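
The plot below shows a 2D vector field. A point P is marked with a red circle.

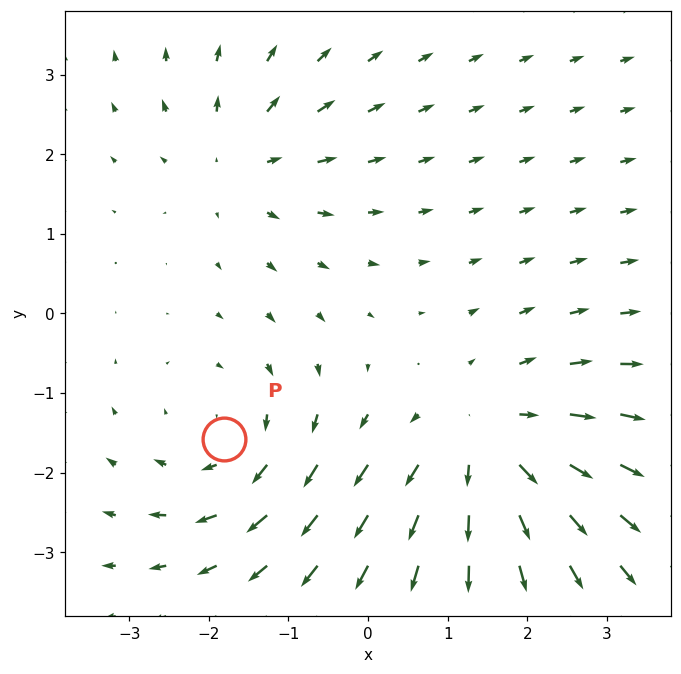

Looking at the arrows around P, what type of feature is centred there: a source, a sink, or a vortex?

vortex

At P (-1.8, -1.6) the arrows circulate clockwise. Divergence ≈0, curl about -3 — near-zero divergence with nonzero curl is a vortex.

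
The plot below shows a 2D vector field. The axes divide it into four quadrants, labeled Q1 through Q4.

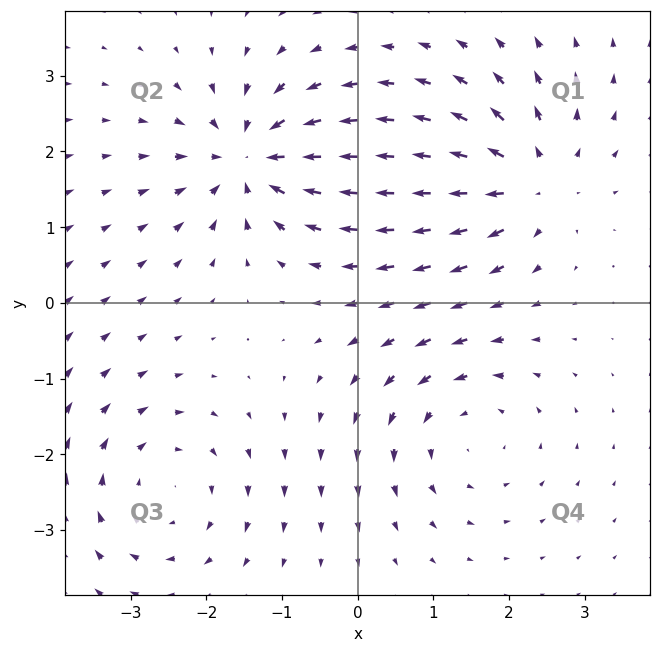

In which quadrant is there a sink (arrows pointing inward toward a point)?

The sink sits at approximately (-1.4, 1.9), which lies in quadrant Q2. The divergence there is about -7, negative as expected for a sink.

Q2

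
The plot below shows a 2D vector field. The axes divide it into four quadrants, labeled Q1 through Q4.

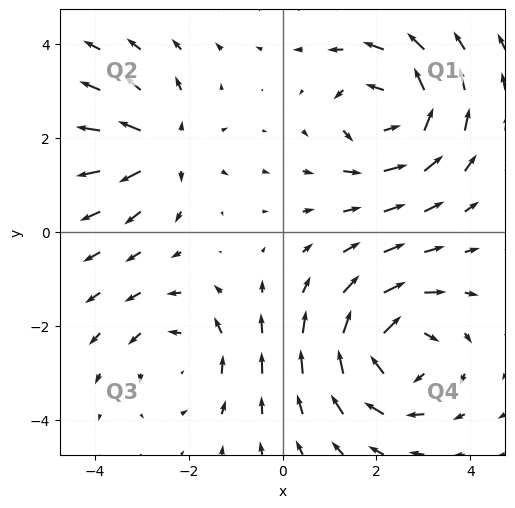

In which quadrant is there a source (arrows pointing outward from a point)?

The source sits at approximately (-2.5, 1.8), which lies in quadrant Q2. The divergence there is about +3, positive as expected for a source.

Q2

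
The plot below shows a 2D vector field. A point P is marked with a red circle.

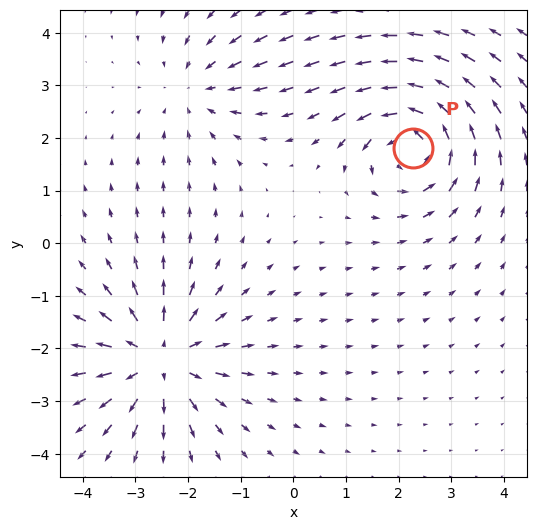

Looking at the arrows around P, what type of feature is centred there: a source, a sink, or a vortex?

At P (2.3, 1.8) the arrows circulate counterclockwise. Divergence ≈0, curl about +6 — near-zero divergence with nonzero curl is a vortex.

vortex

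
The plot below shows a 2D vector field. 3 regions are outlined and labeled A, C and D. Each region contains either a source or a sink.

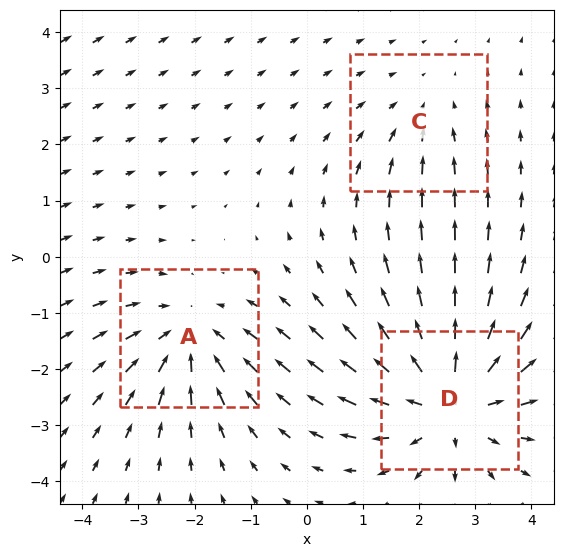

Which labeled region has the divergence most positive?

D

Divergence at each region's feature centre — A: about -3, C: about -2, D: about +5. Region D is most positive.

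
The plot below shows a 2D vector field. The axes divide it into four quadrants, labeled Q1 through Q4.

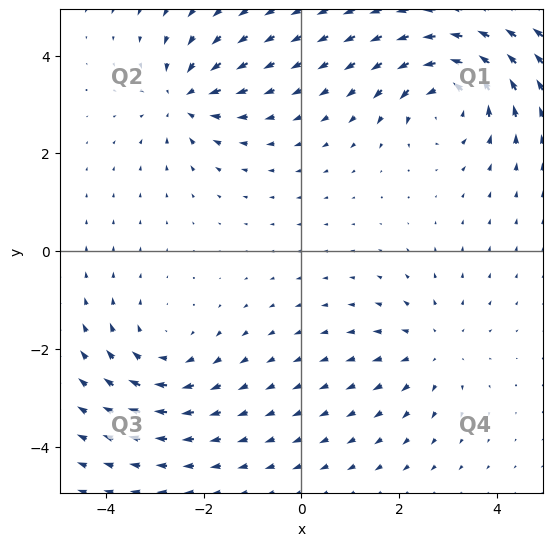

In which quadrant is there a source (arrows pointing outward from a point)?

The source sits at approximately (2.7, -2.0), which lies in quadrant Q4. The divergence there is about +2, positive as expected for a source.

Q4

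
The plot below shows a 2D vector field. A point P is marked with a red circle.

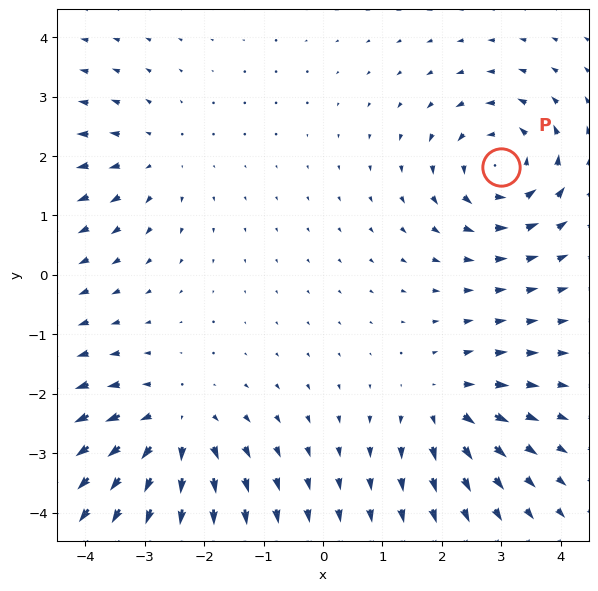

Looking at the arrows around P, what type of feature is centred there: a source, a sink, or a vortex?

vortex

At P (3.0, 1.8) the arrows circulate counterclockwise. Divergence ≈0, curl about +5 — near-zero divergence with nonzero curl is a vortex.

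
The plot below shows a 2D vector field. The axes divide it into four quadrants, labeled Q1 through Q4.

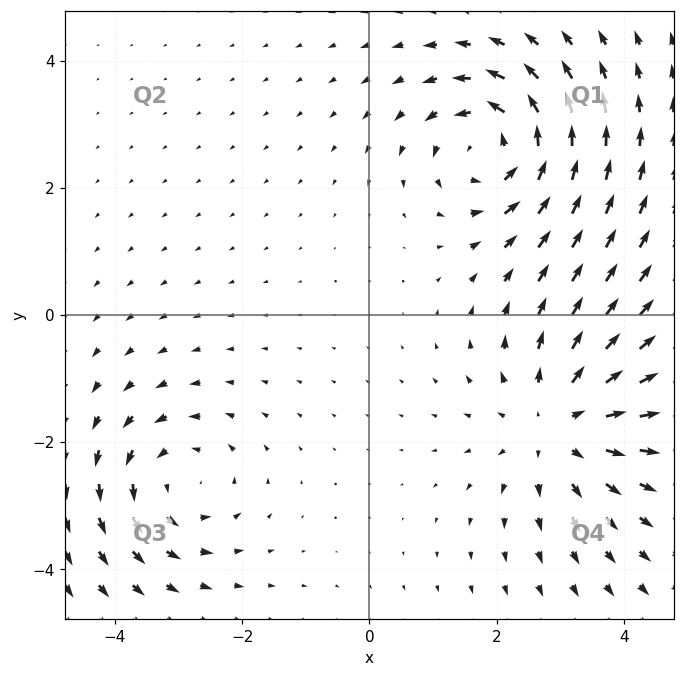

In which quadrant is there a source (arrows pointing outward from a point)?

The source sits at approximately (3.0, -1.7), which lies in quadrant Q4. The divergence there is about +4, positive as expected for a source.

Q4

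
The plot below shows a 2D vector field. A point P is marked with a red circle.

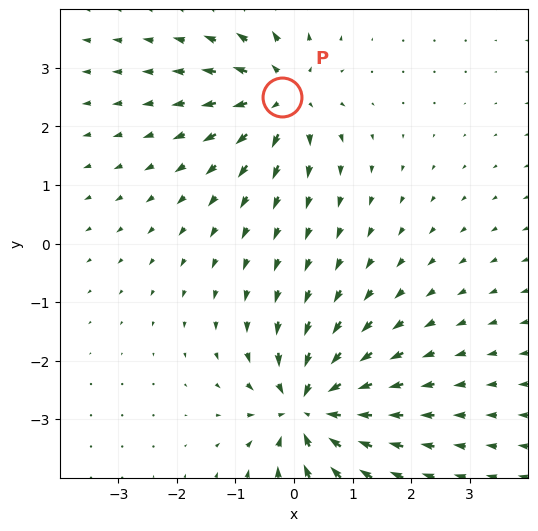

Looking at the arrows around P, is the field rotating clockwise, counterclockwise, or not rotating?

not rotating

Near P at (-0.2, 2.5) the arrows show no circulation. The curl there is ≈0.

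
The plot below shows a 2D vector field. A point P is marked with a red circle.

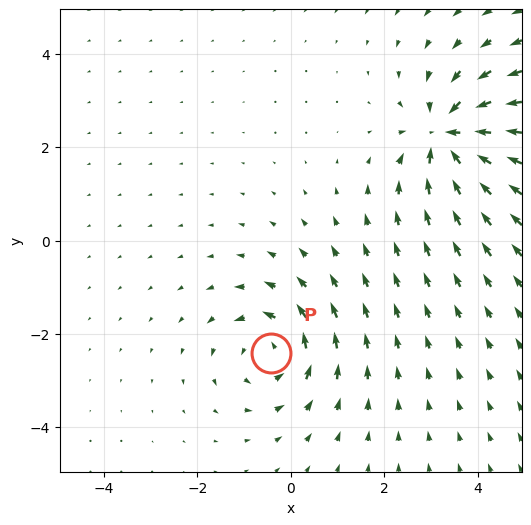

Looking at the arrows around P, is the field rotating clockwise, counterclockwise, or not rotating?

Near P at (-0.4, -2.4) the arrows circulate counterclockwise. The curl (z-component) there is about +4; positive curl means counterclockwise rotation.

counterclockwise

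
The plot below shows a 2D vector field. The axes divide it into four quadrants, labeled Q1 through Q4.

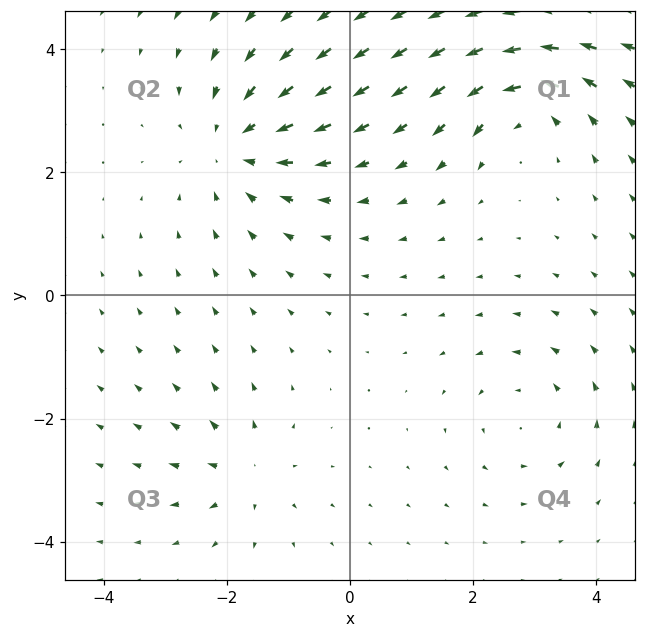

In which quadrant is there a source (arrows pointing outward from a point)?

Q3

The source sits at approximately (-1.7, -2.9), which lies in quadrant Q3. The divergence there is about +4, positive as expected for a source.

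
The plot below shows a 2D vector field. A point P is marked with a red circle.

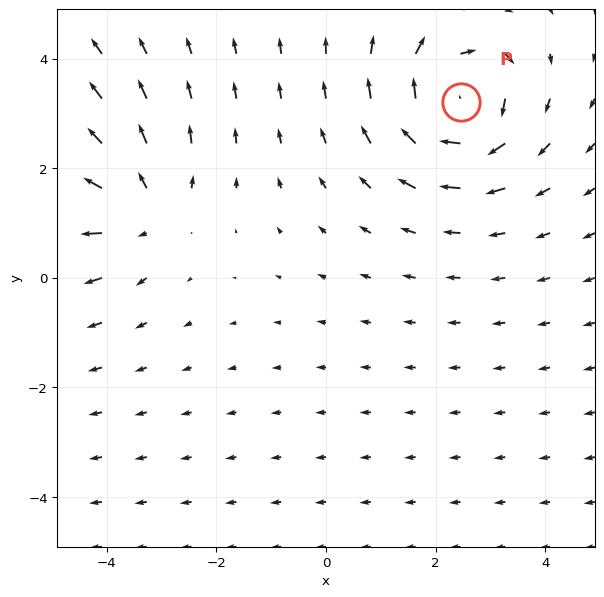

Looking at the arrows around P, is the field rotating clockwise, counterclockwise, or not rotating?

Near P at (2.5, 3.2) the arrows circulate clockwise. The curl (z-component) there is about -6; negative curl means clockwise rotation.

clockwise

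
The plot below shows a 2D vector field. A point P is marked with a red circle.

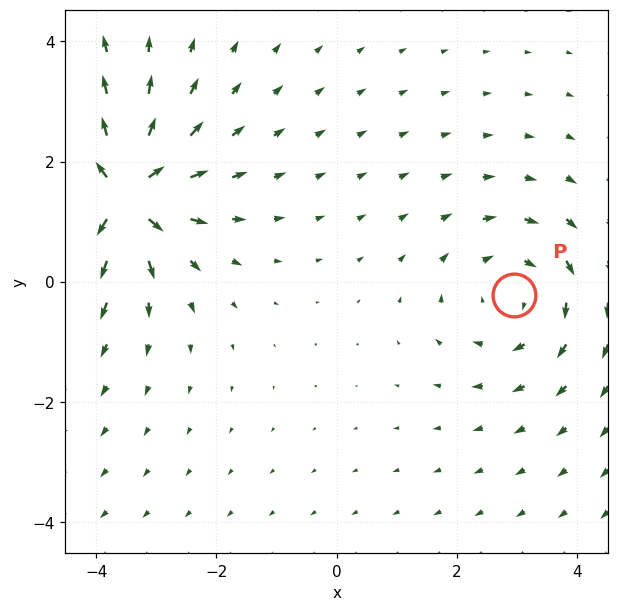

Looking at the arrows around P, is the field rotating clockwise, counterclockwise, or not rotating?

clockwise

Near P at (3.0, -0.2) the arrows circulate clockwise. The curl (z-component) there is about -2; negative curl means clockwise rotation.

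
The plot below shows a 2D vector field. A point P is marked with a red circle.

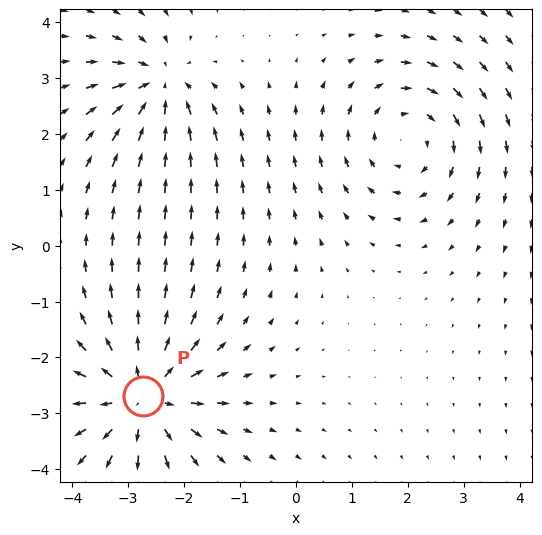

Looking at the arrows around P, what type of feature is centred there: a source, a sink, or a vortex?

source

At P (-2.7, -2.7) the arrows spread outward. Divergence about +5, curl ≈0 — positive divergence with near-zero curl is a source.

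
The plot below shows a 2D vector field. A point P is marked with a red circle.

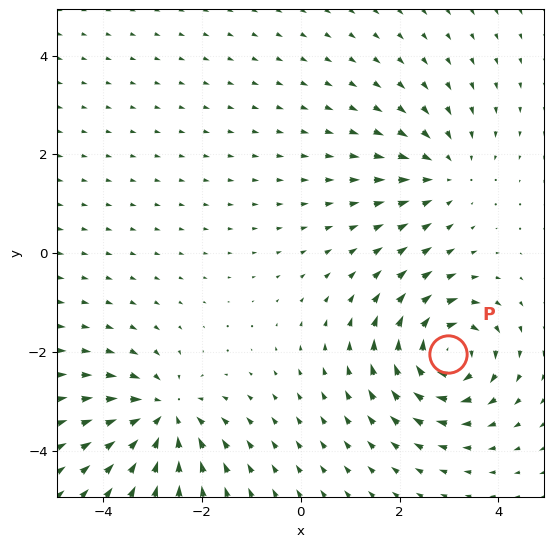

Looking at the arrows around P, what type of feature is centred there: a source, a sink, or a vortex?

At P (3.0, -2.0) the arrows circulate clockwise. Divergence ≈0, curl about -7 — near-zero divergence with nonzero curl is a vortex.

vortex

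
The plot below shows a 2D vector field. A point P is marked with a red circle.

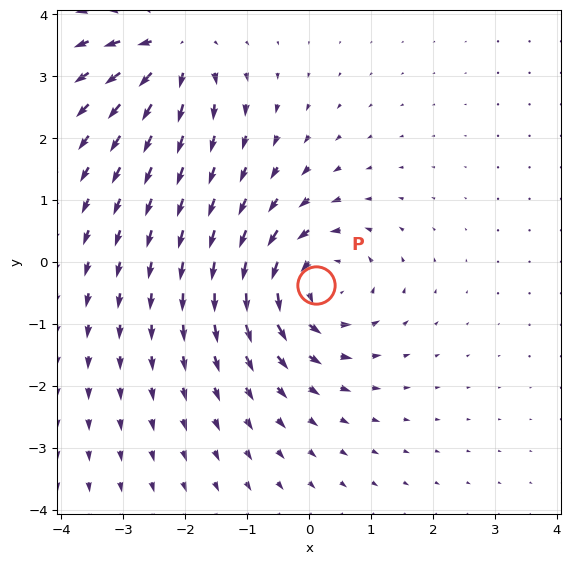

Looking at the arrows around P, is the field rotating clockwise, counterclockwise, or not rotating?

Near P at (0.1, -0.4) the arrows circulate counterclockwise. The curl (z-component) there is about +5; positive curl means counterclockwise rotation.

counterclockwise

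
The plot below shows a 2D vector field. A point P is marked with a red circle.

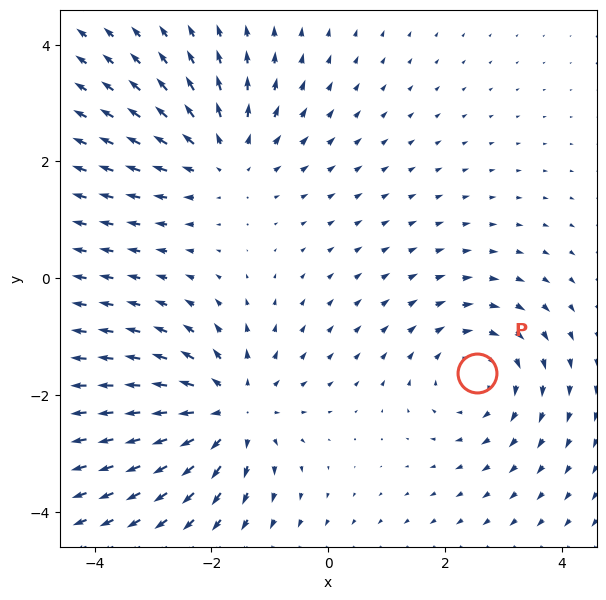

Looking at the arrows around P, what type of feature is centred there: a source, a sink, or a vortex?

vortex

At P (2.6, -1.6) the arrows circulate clockwise. Divergence ≈0, curl about -3 — near-zero divergence with nonzero curl is a vortex.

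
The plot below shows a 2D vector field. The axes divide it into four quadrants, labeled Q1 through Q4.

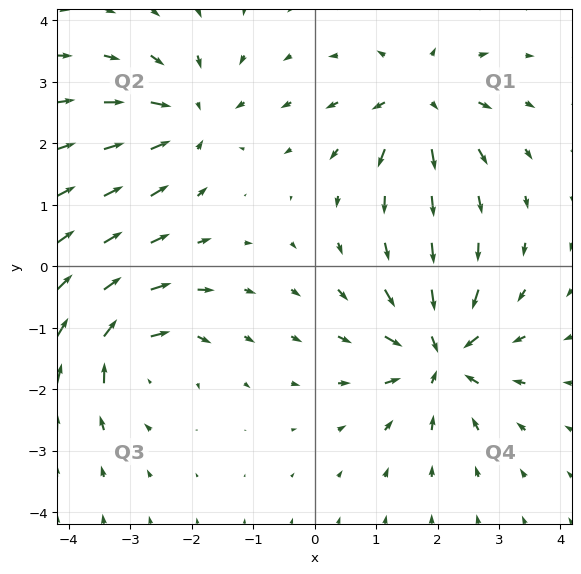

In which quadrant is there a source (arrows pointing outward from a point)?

Q1

The source sits at approximately (1.7, 2.7), which lies in quadrant Q1. The divergence there is about +5, positive as expected for a source.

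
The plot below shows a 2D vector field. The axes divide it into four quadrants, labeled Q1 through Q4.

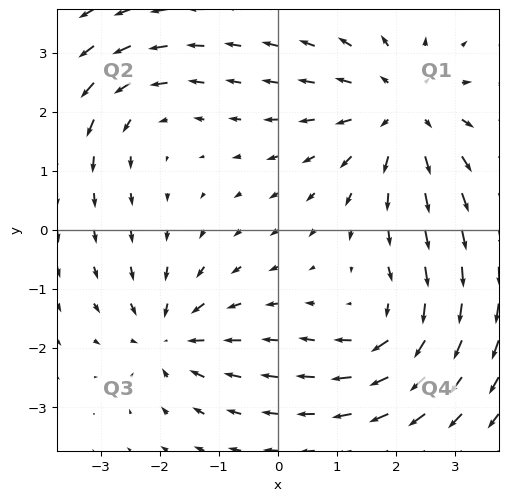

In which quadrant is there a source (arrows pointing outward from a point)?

Q1

The source sits at approximately (2.1, 2.0), which lies in quadrant Q1. The divergence there is about +3, positive as expected for a source.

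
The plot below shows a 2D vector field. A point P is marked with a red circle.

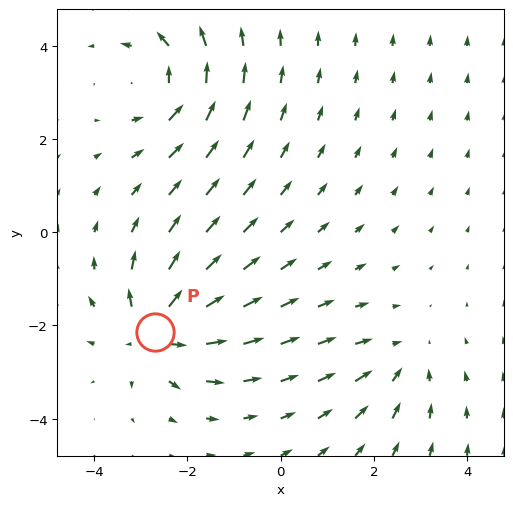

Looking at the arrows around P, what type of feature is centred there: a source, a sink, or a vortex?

At P (-2.7, -2.1) the arrows spread outward. Divergence about +7, curl ≈0 — positive divergence with near-zero curl is a source.

source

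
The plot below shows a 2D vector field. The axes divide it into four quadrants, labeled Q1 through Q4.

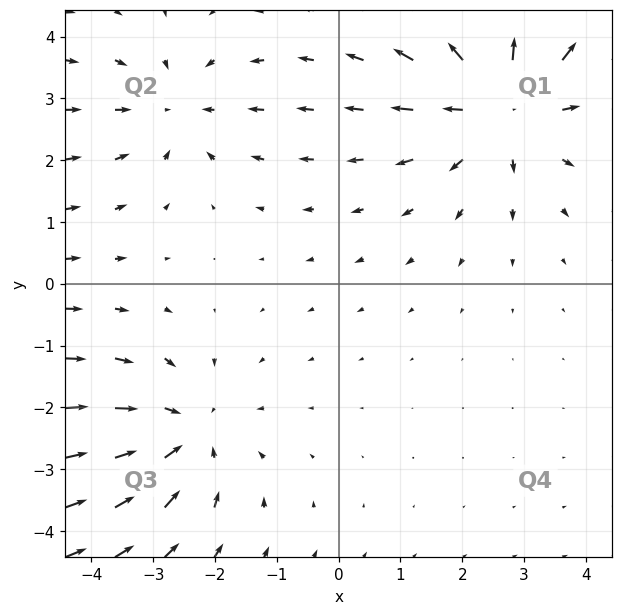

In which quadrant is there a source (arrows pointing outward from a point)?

The source sits at approximately (2.6, 2.9), which lies in quadrant Q1. The divergence there is about +4, positive as expected for a source.

Q1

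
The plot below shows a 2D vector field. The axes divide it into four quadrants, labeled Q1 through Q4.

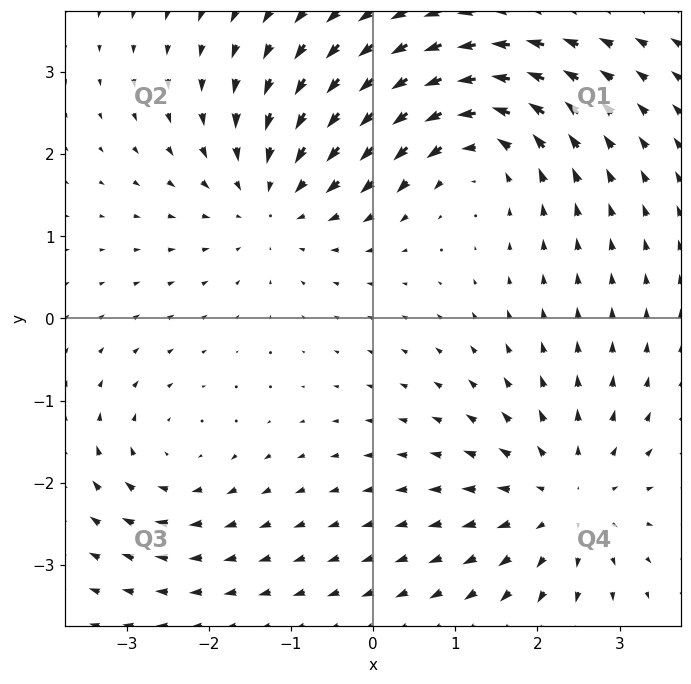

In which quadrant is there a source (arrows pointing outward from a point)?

Q4

The source sits at approximately (2.3, -2.2), which lies in quadrant Q4. The divergence there is about +4, positive as expected for a source.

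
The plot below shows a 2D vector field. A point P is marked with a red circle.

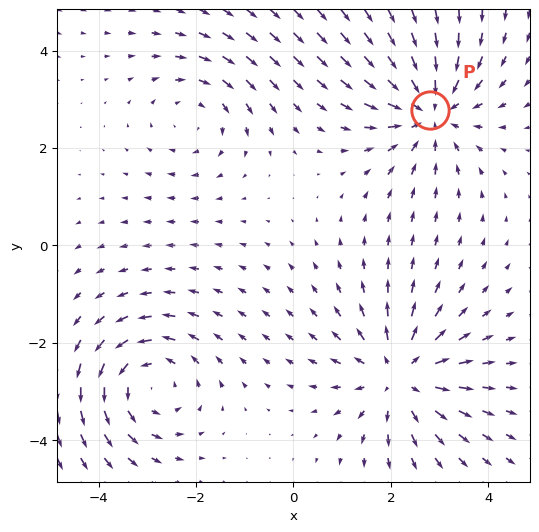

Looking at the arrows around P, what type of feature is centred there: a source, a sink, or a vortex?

At P (2.8, 2.8) the arrows converge inward. Divergence about -4, curl ≈0 — negative divergence with near-zero curl is a sink.

sink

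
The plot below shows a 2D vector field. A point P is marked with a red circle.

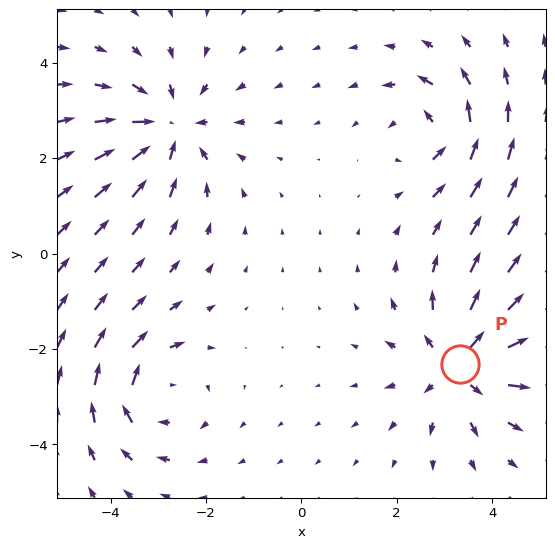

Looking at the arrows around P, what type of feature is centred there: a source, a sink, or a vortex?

At P (3.3, -2.3) the arrows spread outward. Divergence about +4, curl ≈0 — positive divergence with near-zero curl is a source.

source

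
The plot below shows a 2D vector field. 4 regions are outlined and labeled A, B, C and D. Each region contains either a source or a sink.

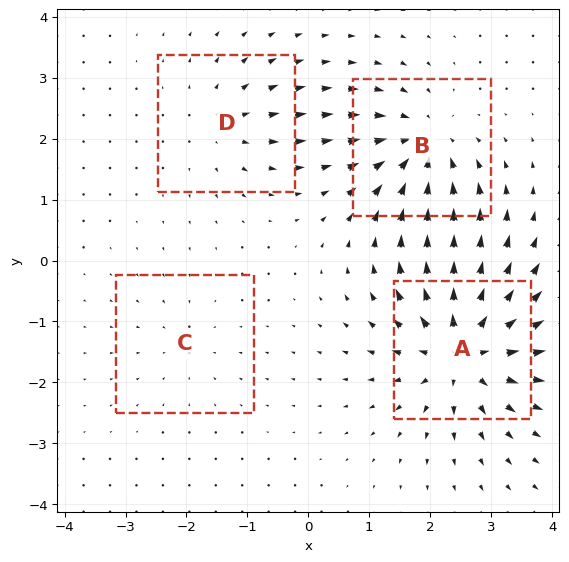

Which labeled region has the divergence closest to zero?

Divergence at each region's feature centre — A: about +8, B: about -6, C: about -2, D: about +4. Region C is closest to zero.

C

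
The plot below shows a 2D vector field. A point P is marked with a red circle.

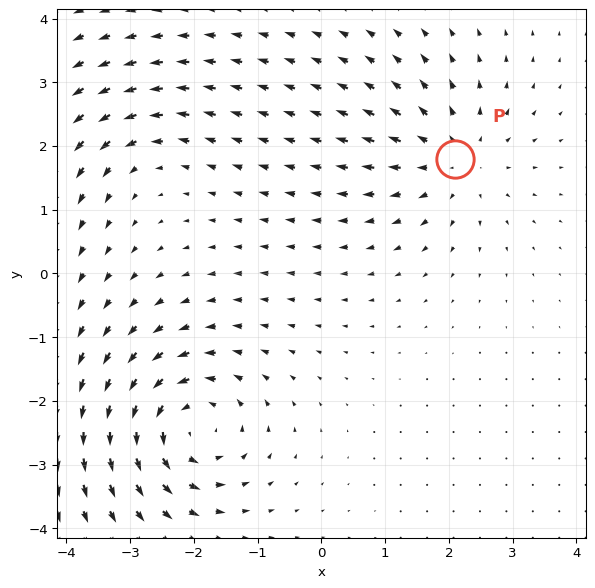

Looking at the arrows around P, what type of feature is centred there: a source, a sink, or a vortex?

source

At P (2.1, 1.8) the arrows spread outward. Divergence about +4, curl ≈0 — positive divergence with near-zero curl is a source.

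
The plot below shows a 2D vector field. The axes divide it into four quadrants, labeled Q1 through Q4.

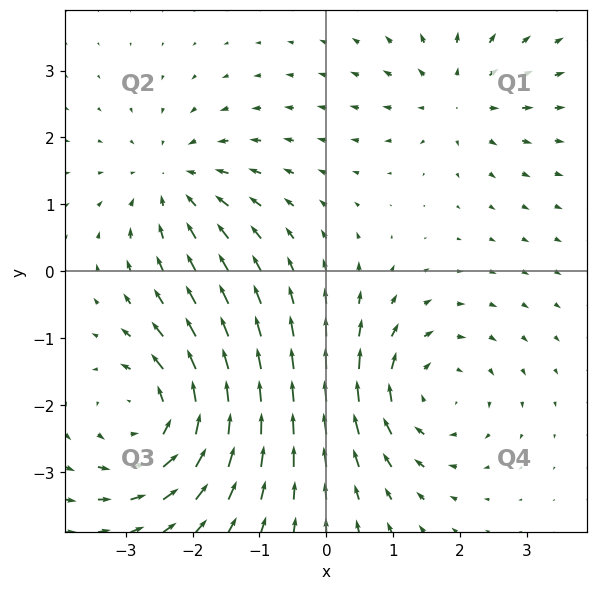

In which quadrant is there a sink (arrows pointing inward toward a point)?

Q2

The sink sits at approximately (-2.3, 1.3), which lies in quadrant Q2. The divergence there is about -3, negative as expected for a sink.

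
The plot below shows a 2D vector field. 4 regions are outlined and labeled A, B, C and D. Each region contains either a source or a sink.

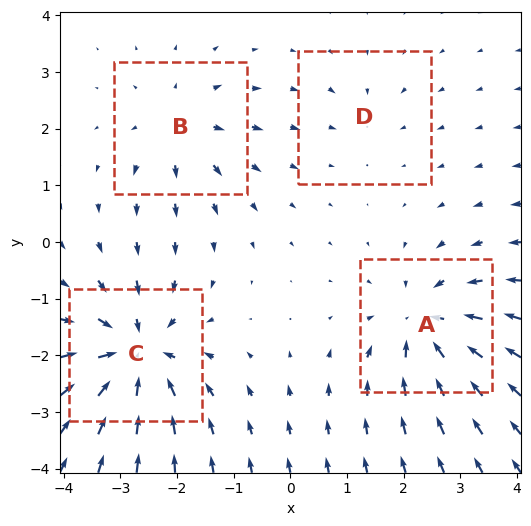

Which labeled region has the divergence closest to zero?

D

Divergence at each region's feature centre — A: about -6, B: about +4, C: about -7, D: about -2. Region D is closest to zero.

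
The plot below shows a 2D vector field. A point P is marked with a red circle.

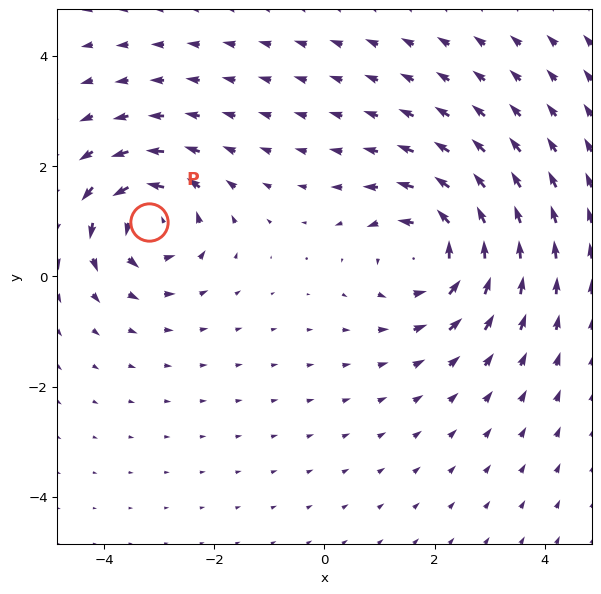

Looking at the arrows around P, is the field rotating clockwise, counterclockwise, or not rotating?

counterclockwise

Near P at (-3.2, 1.0) the arrows circulate counterclockwise. The curl (z-component) there is about +5; positive curl means counterclockwise rotation.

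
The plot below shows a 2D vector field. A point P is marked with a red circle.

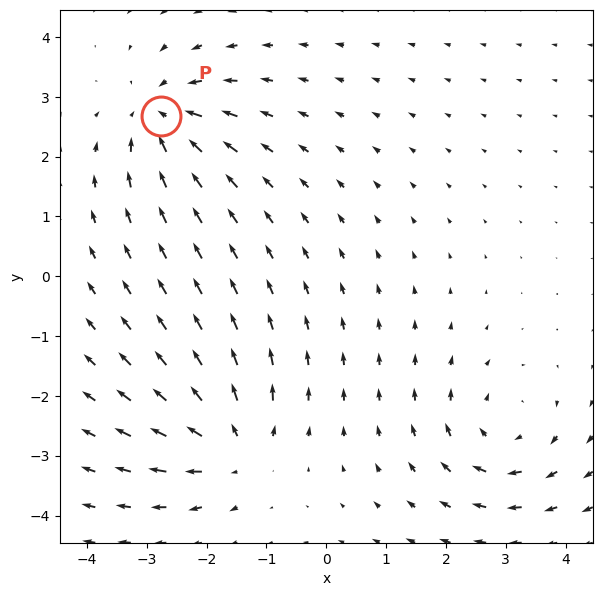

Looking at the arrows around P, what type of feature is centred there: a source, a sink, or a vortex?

At P (-2.8, 2.7) the arrows converge inward. Divergence about -4, curl ≈0 — negative divergence with near-zero curl is a sink.

sink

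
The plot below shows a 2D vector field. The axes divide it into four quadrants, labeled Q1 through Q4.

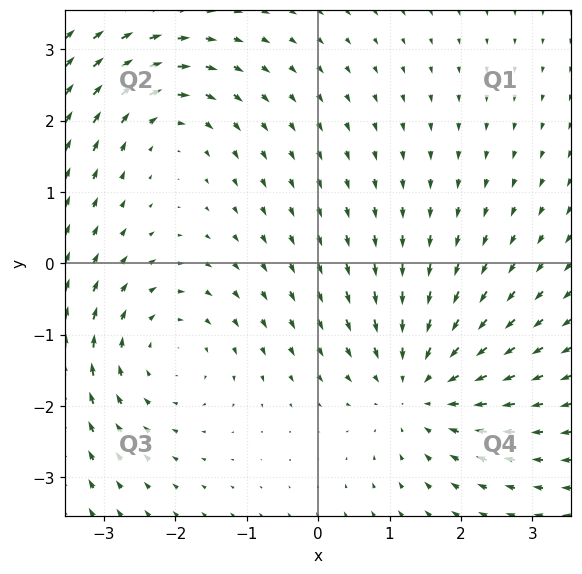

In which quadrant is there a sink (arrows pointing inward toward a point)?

The sink sits at approximately (1.4, -1.7), which lies in quadrant Q4. The divergence there is about -4, negative as expected for a sink.

Q4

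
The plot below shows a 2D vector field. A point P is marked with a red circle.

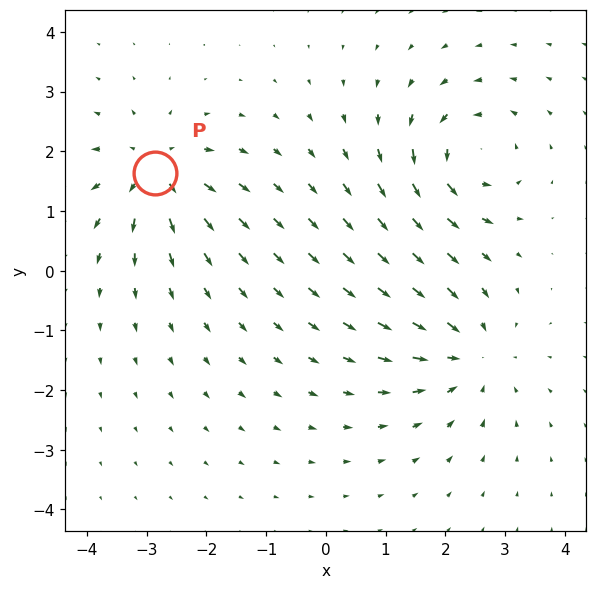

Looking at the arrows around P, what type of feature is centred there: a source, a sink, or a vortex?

source

At P (-2.9, 1.6) the arrows spread outward. Divergence about +6, curl ≈0 — positive divergence with near-zero curl is a source.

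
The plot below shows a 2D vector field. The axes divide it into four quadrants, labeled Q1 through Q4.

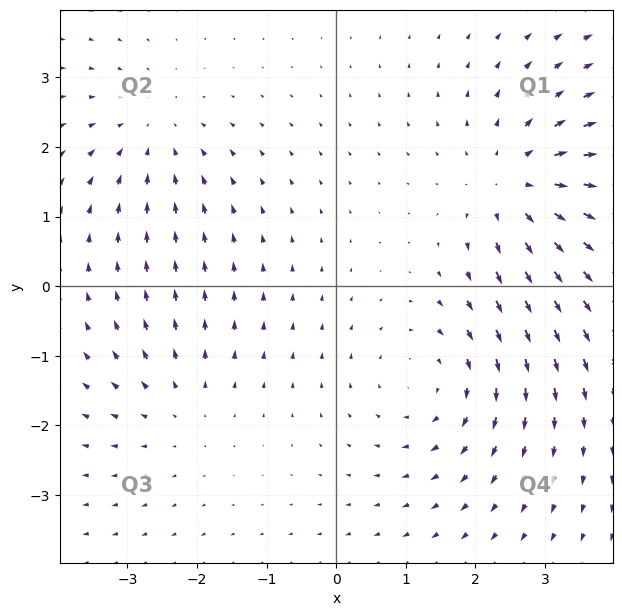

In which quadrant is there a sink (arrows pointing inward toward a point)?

The sink sits at approximately (-2.6, 2.2), which lies in quadrant Q2. The divergence there is about -3, negative as expected for a sink.

Q2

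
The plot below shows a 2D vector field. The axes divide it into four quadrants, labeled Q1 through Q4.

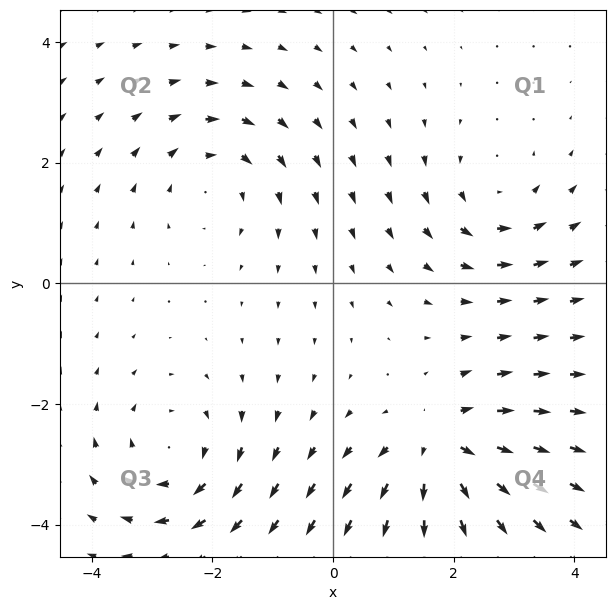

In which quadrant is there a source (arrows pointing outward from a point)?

Q4

The source sits at approximately (1.8, -2.7), which lies in quadrant Q4. The divergence there is about +6, positive as expected for a source.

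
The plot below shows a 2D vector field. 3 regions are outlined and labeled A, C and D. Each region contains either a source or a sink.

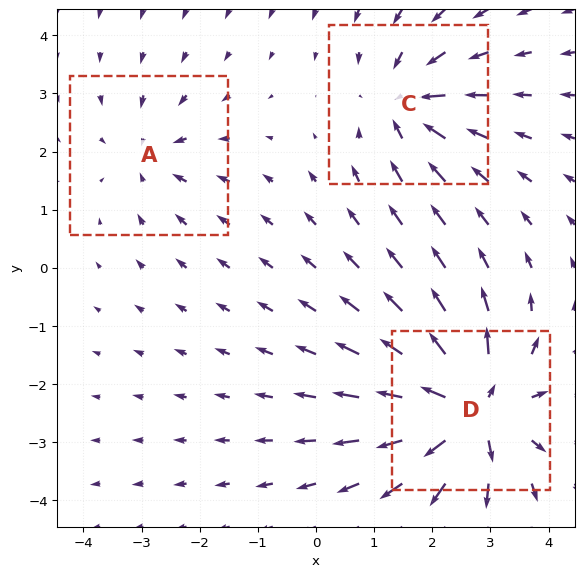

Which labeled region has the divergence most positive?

Divergence at each region's feature centre — A: about -3, C: about -4, D: about +6. Region D is most positive.

D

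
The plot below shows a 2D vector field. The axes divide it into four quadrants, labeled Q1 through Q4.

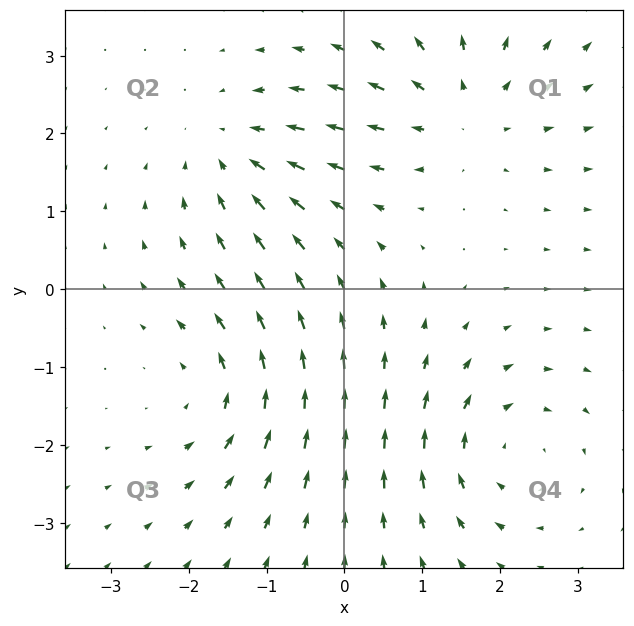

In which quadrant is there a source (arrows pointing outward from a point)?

Q1

The source sits at approximately (1.5, 2.3), which lies in quadrant Q1. The divergence there is about +5, positive as expected for a source.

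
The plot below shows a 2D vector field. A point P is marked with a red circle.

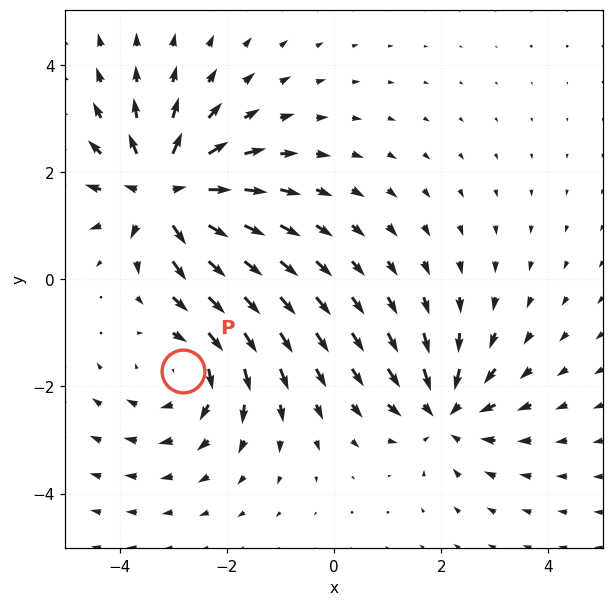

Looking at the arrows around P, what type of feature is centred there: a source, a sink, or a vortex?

At P (-2.8, -1.7) the arrows circulate clockwise. Divergence ≈0, curl about -3 — near-zero divergence with nonzero curl is a vortex.

vortex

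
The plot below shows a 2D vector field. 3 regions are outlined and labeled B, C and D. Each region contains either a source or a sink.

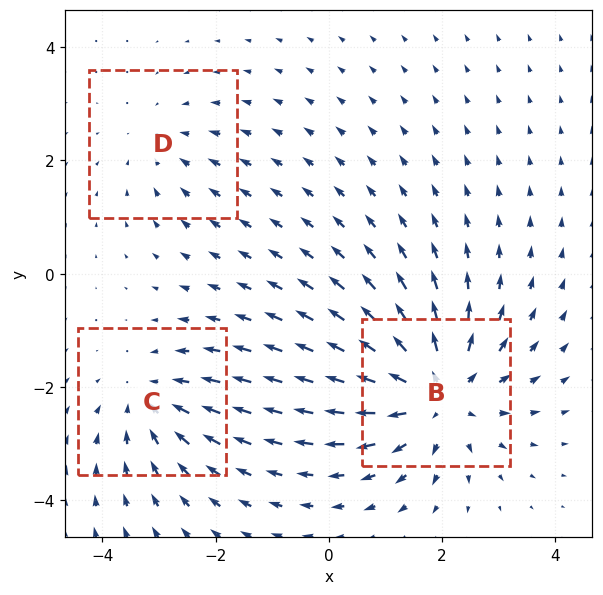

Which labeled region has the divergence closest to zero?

D

Divergence at each region's feature centre — B: about +4, C: about -3, D: about -2. Region D is closest to zero.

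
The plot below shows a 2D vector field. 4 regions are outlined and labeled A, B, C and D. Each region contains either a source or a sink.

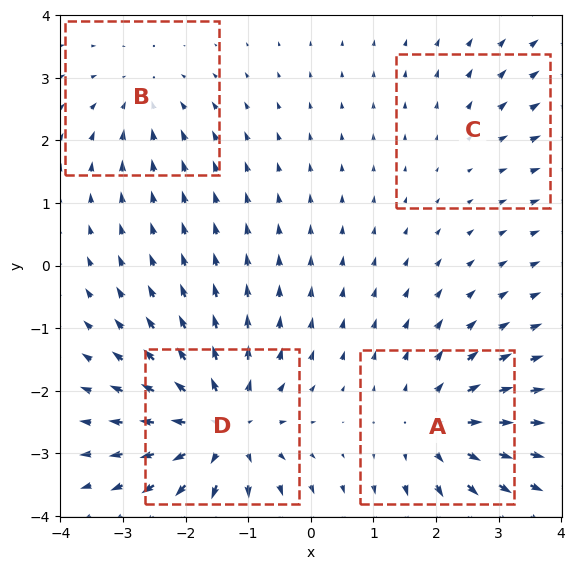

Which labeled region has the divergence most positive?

D

Divergence at each region's feature centre — A: about +5, B: about -3, C: about +2, D: about +7. Region D is most positive.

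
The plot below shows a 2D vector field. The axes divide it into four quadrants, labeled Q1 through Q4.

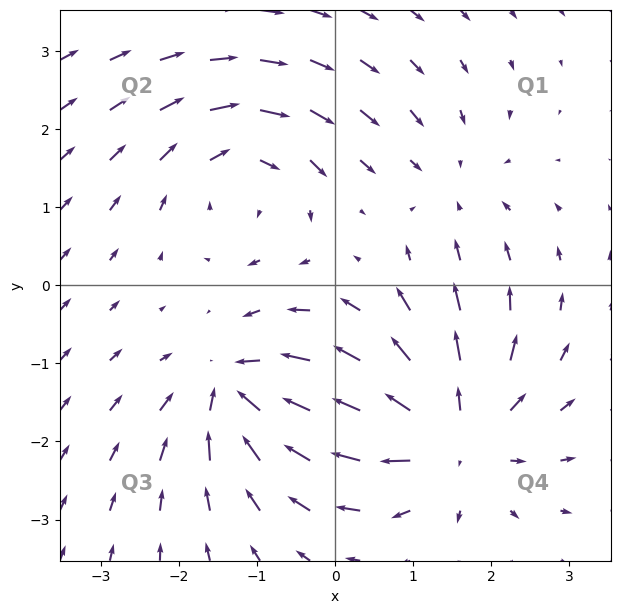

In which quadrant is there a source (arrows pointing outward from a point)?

Q4

The source sits at approximately (1.5, -1.9), which lies in quadrant Q4. The divergence there is about +5, positive as expected for a source.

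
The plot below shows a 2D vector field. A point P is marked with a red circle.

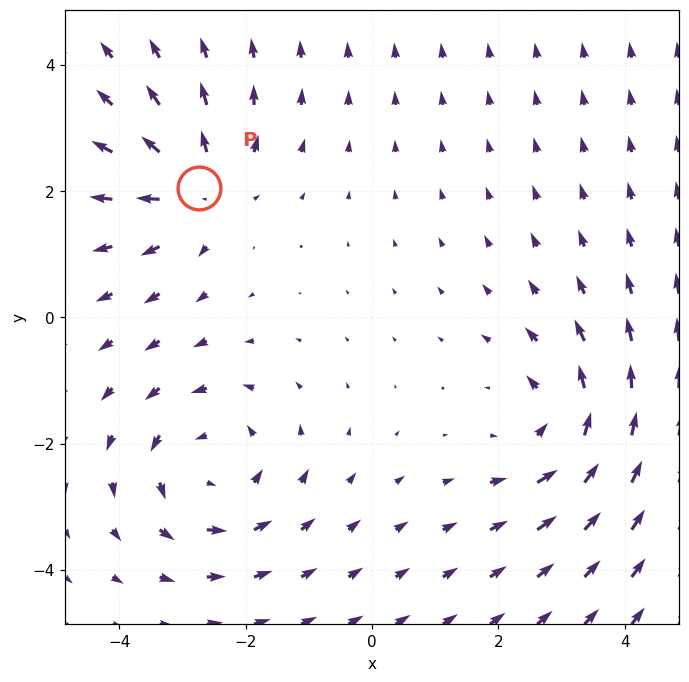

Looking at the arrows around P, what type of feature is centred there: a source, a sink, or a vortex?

source

At P (-2.7, 2.0) the arrows spread outward. Divergence about +4, curl ≈0 — positive divergence with near-zero curl is a source.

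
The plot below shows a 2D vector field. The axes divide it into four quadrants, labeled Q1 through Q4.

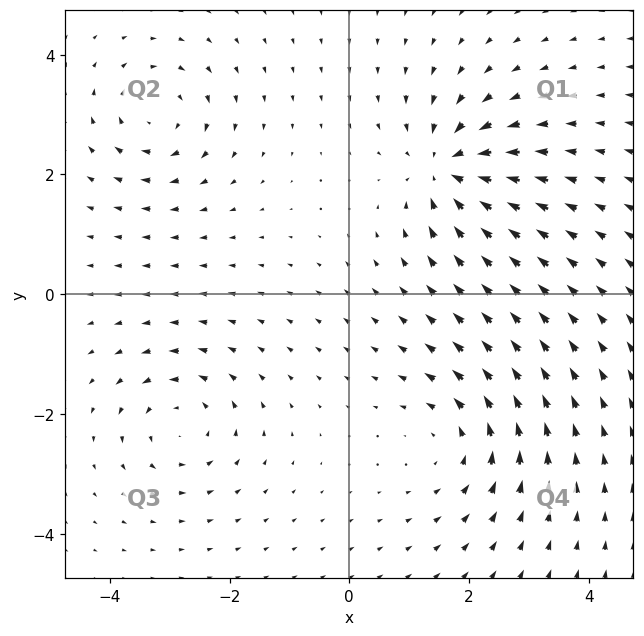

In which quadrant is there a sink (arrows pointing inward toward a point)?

Q1

The sink sits at approximately (1.6, 2.1), which lies in quadrant Q1. The divergence there is about -5, negative as expected for a sink.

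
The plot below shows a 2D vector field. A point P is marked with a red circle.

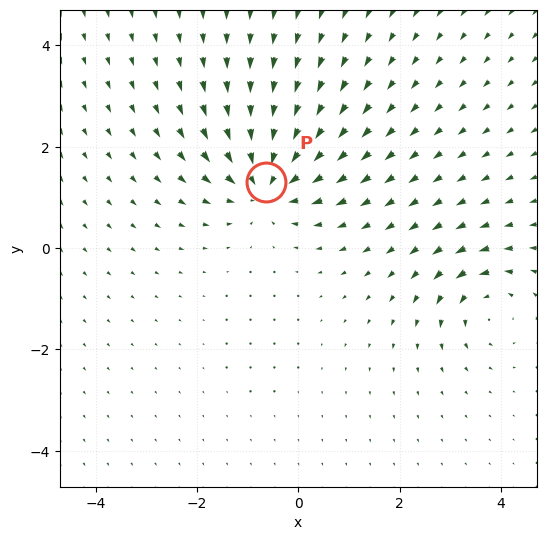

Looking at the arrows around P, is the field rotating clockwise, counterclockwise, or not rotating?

Near P at (-0.6, 1.3) the arrows show no circulation. The curl there is ≈0.

not rotating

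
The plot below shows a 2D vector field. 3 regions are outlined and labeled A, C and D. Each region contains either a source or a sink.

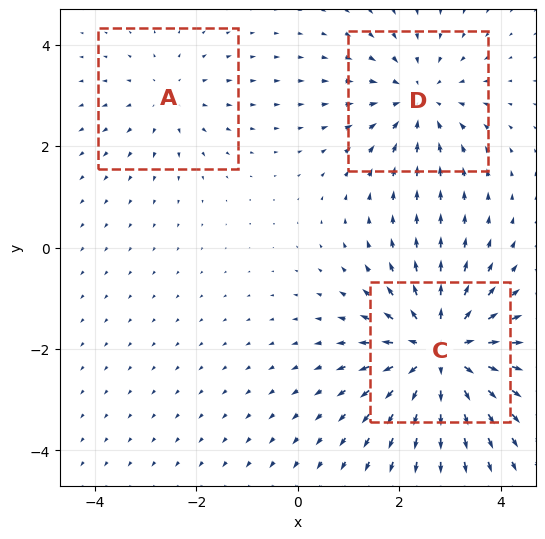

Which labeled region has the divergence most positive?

Divergence at each region's feature centre — A: about +2, C: about +5, D: about -3. Region C is most positive.

C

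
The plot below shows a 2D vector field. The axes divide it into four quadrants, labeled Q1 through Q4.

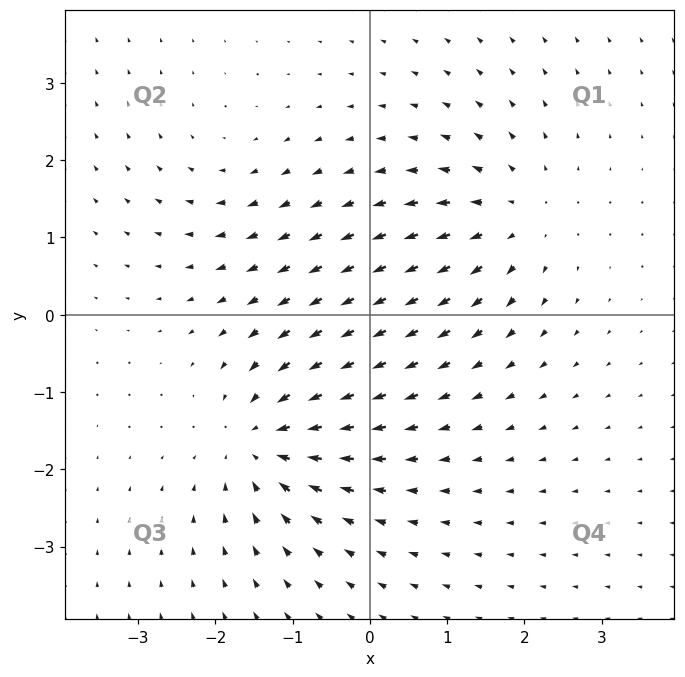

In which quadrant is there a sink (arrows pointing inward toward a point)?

Q3

The sink sits at approximately (-1.4, -1.7), which lies in quadrant Q3. The divergence there is about -5, negative as expected for a sink.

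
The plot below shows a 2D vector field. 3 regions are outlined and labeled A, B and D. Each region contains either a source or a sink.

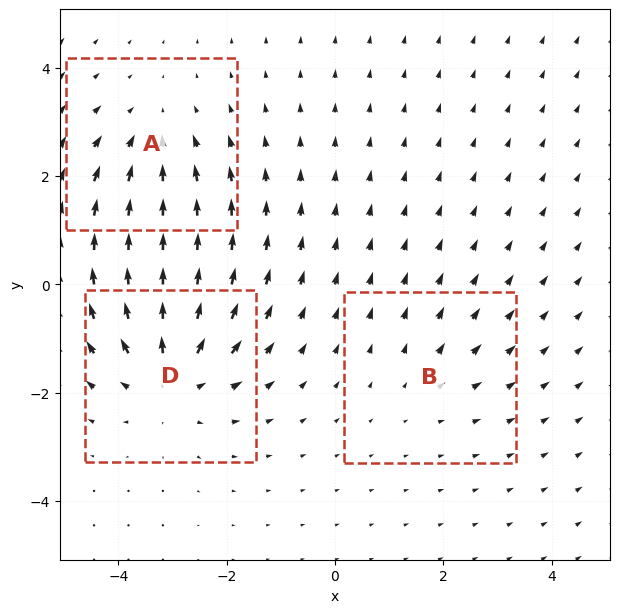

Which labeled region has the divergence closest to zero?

Divergence at each region's feature centre — A: about -3, B: about +2, D: about +4. Region B is closest to zero.

B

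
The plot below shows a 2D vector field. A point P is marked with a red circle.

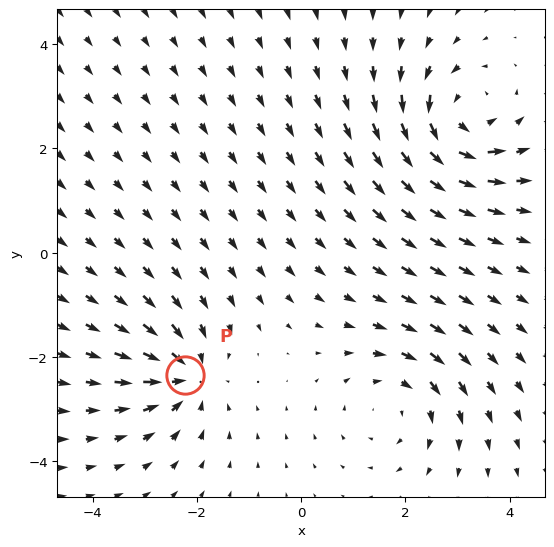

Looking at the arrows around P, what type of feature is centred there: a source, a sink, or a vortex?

At P (-2.2, -2.4) the arrows converge inward. Divergence about -4, curl ≈0 — negative divergence with near-zero curl is a sink.

sink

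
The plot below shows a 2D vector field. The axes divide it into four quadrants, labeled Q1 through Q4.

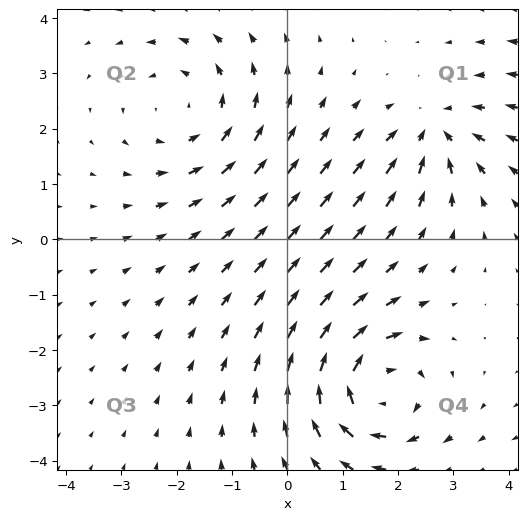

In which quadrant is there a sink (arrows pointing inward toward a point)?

Q1

The sink sits at approximately (2.6, 1.9), which lies in quadrant Q1. The divergence there is about -4, negative as expected for a sink.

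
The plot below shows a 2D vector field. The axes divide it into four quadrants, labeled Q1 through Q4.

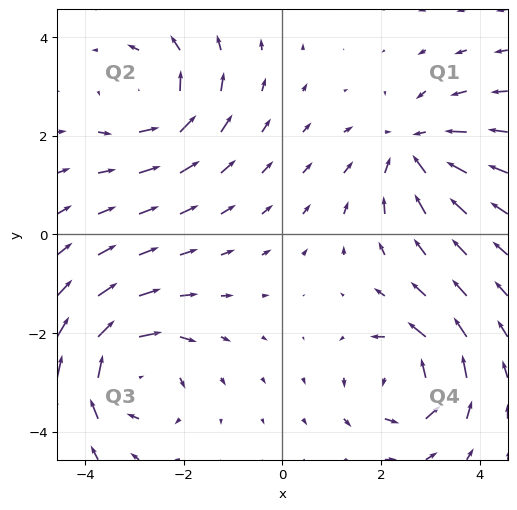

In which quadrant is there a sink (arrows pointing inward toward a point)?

Q1

The sink sits at approximately (2.7, 1.7), which lies in quadrant Q1. The divergence there is about -3, negative as expected for a sink.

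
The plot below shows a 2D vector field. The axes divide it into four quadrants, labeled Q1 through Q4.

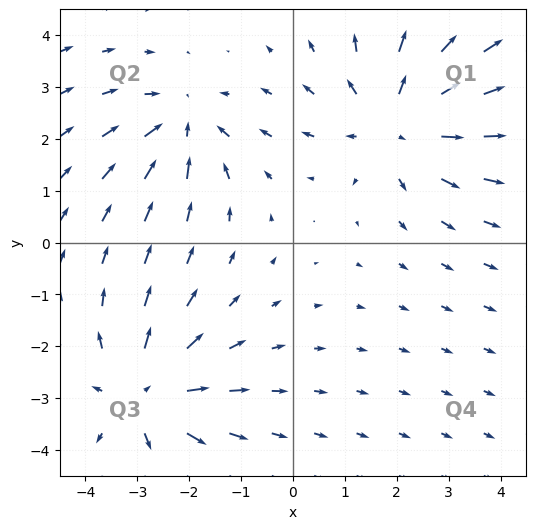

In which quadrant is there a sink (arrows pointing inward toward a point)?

The sink sits at approximately (-2.1, 2.2), which lies in quadrant Q2. The divergence there is about -3, negative as expected for a sink.

Q2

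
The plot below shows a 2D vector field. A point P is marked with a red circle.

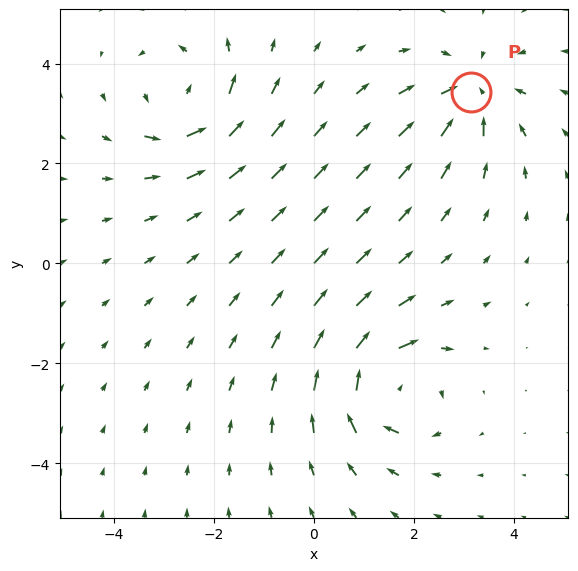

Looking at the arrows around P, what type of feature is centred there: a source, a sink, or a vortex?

sink

At P (3.1, 3.4) the arrows converge inward. Divergence about -5, curl ≈0 — negative divergence with near-zero curl is a sink.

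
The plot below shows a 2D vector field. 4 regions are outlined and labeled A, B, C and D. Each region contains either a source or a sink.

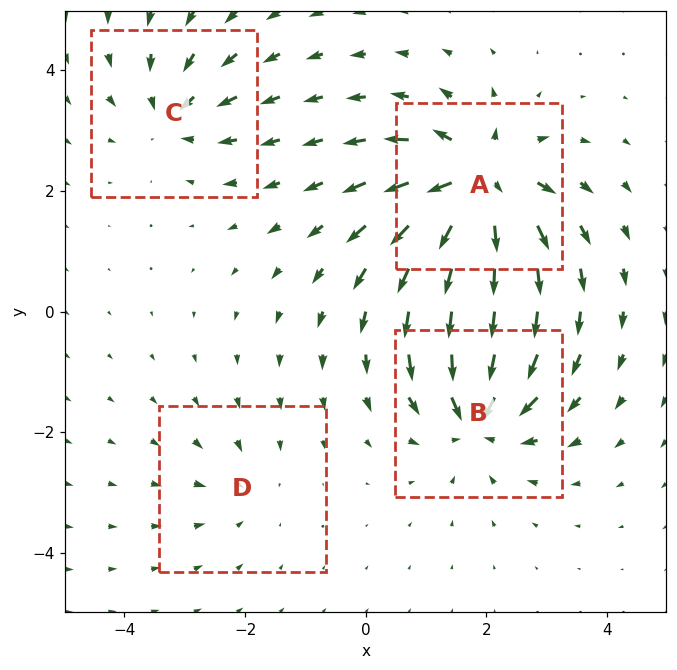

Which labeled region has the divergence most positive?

A

Divergence at each region's feature centre — A: about +8, B: about -6, C: about -4, D: about -3. Region A is most positive.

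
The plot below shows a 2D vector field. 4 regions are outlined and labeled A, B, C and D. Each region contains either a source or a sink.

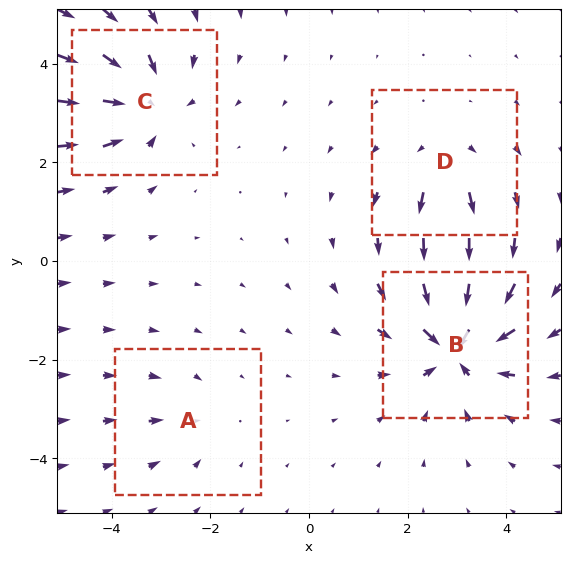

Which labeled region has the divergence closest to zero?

A

Divergence at each region's feature centre — A: about -2, B: about -8, C: about -6, D: about +4. Region A is closest to zero.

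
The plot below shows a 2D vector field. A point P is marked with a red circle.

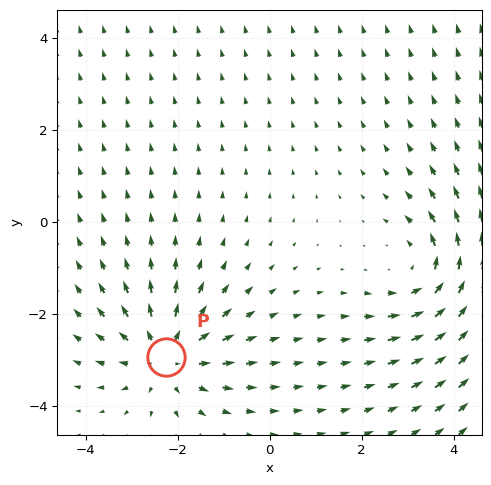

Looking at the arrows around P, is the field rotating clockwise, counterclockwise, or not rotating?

Near P at (-2.2, -2.9) the arrows show no circulation. The curl there is ≈0.

not rotating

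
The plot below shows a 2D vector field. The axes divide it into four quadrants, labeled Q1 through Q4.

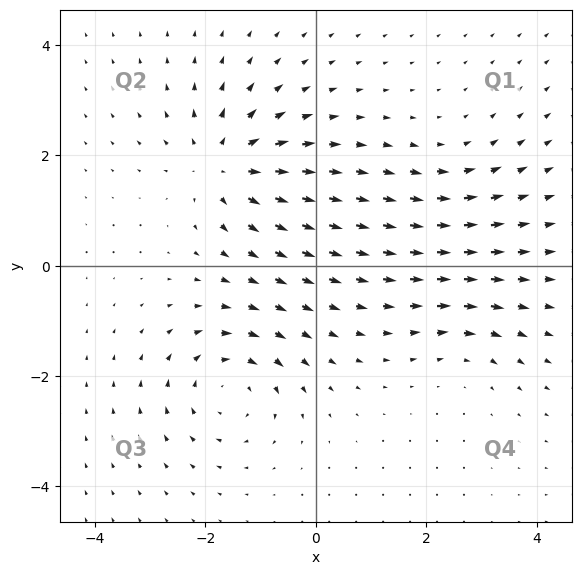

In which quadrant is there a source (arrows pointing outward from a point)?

Q2

The source sits at approximately (-1.7, 1.8), which lies in quadrant Q2. The divergence there is about +6, positive as expected for a source.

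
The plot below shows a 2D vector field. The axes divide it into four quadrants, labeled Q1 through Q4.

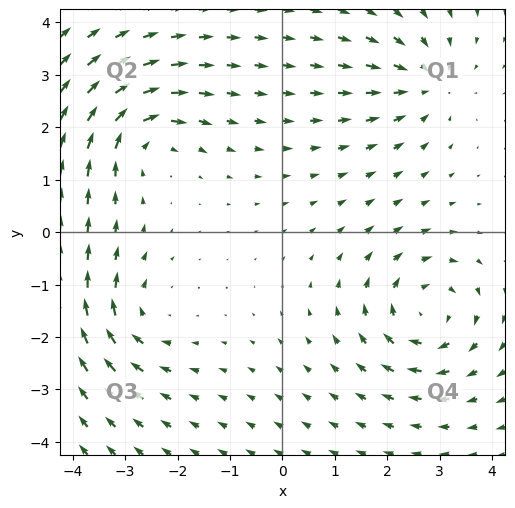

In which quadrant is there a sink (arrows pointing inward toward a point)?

Q1

The sink sits at approximately (2.7, 2.9), which lies in quadrant Q1. The divergence there is about -4, negative as expected for a sink.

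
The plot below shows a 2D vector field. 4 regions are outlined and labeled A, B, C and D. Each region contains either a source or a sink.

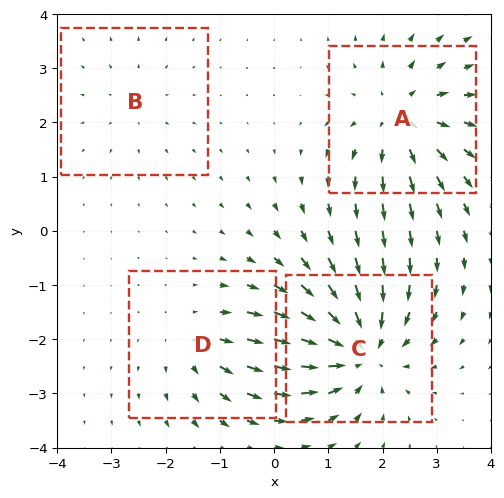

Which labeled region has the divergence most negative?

Divergence at each region's feature centre — A: about +5, B: about +2, C: about -7, D: about +3. Region C is most negative.

C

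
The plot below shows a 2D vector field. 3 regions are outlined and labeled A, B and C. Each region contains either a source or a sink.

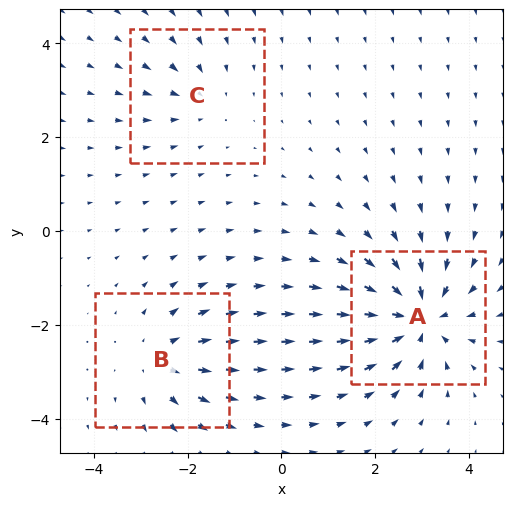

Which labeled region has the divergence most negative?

A

Divergence at each region's feature centre — A: about -6, B: about +3, C: about -2. Region A is most negative.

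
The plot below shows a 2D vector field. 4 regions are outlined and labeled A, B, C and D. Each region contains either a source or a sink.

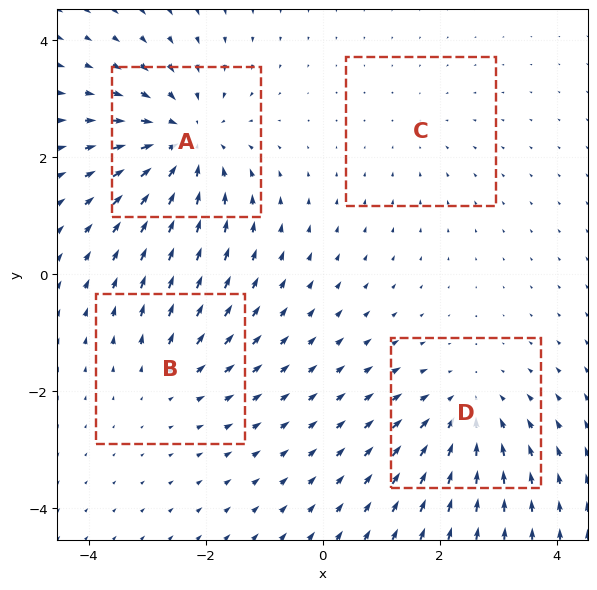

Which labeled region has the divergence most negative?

Divergence at each region's feature centre — A: about -6, B: about +3, C: about -2, D: about -4. Region A is most negative.

A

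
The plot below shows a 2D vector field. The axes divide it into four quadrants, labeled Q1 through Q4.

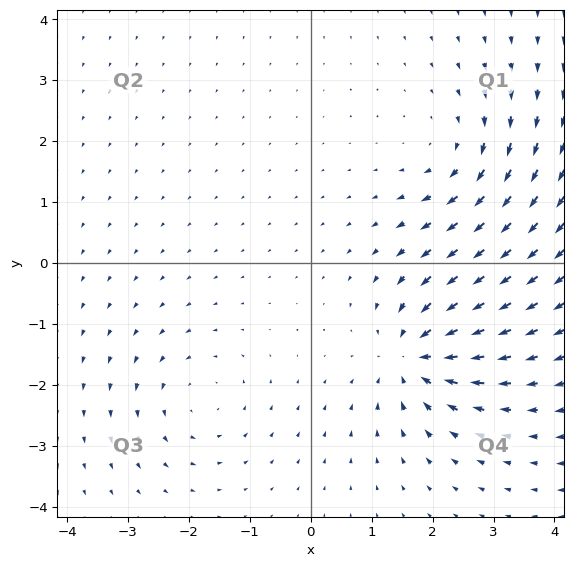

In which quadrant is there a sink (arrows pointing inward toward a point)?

The sink sits at approximately (1.7, -1.5), which lies in quadrant Q4. The divergence there is about -5, negative as expected for a sink.

Q4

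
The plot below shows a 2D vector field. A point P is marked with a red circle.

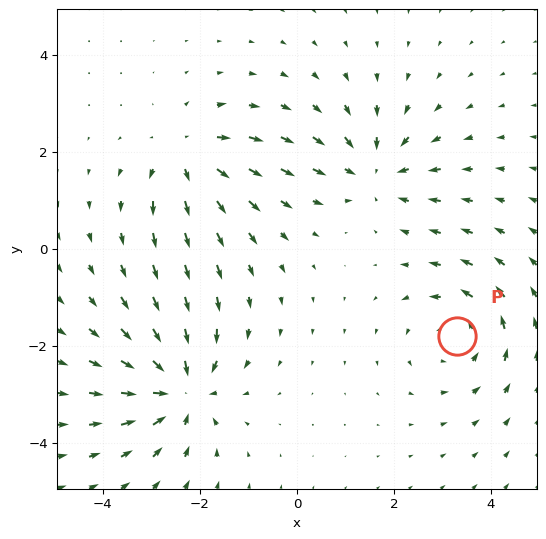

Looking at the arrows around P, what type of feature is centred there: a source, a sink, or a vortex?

vortex

At P (3.3, -1.8) the arrows circulate counterclockwise. Divergence ≈0, curl about +4 — near-zero divergence with nonzero curl is a vortex.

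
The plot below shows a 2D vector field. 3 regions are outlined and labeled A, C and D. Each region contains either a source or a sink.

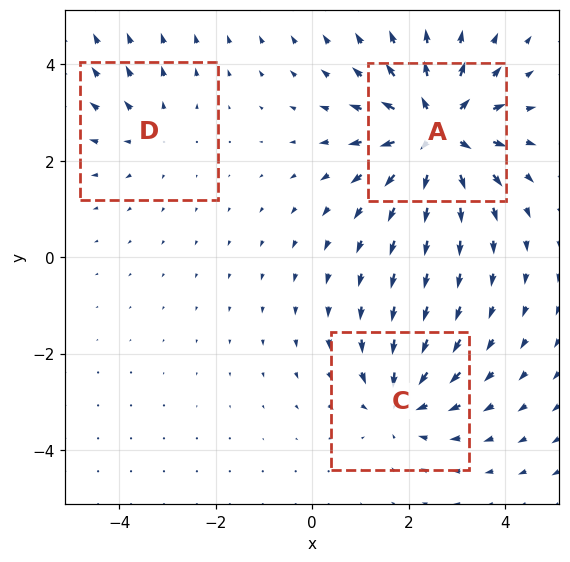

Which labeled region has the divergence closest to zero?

Divergence at each region's feature centre — A: about +5, C: about -3, D: about +2. Region D is closest to zero.

D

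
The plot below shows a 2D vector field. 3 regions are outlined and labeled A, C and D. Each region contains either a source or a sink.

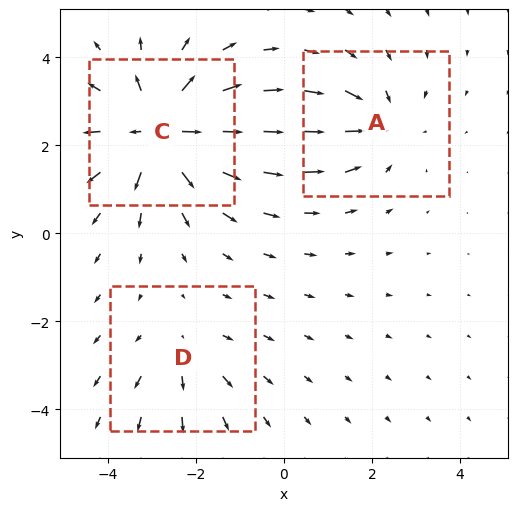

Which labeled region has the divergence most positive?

Divergence at each region's feature centre — A: about -3, C: about +5, D: about +2. Region C is most positive.

C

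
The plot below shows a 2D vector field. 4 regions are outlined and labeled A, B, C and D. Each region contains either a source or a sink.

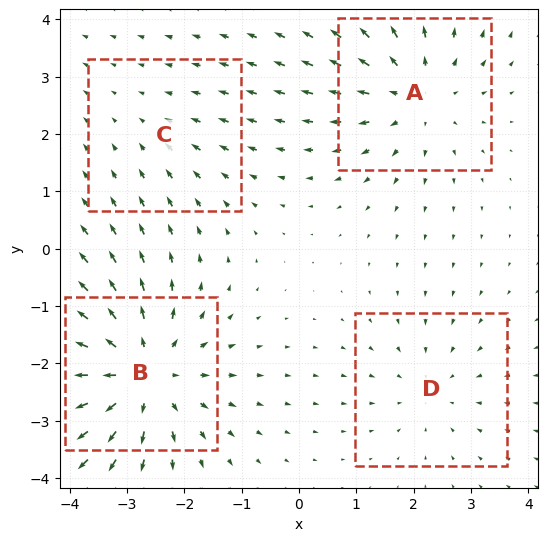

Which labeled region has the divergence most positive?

Divergence at each region's feature centre — A: about +4, B: about +6, C: about -2, D: about -3. Region B is most positive.

B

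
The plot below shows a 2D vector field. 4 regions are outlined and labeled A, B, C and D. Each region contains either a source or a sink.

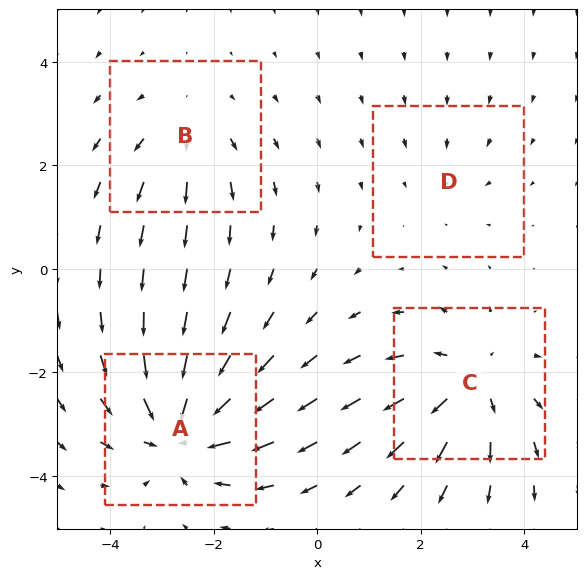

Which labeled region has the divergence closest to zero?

D

Divergence at each region's feature centre — A: about -6, B: about +3, C: about +5, D: about -2. Region D is closest to zero.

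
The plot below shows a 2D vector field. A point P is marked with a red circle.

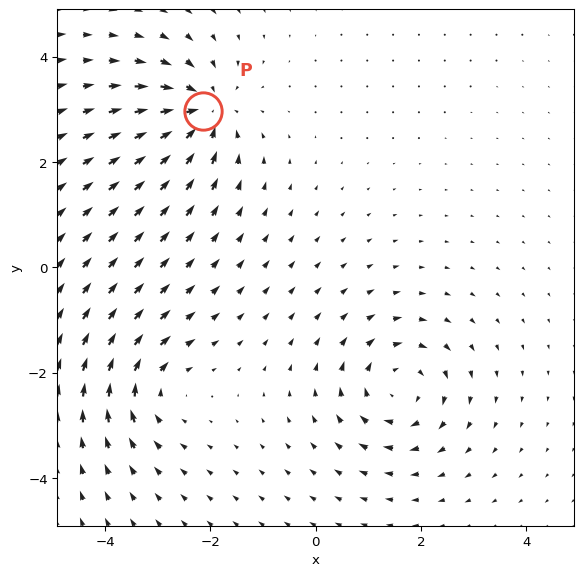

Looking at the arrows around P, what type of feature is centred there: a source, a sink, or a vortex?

sink

At P (-2.1, 3.0) the arrows converge inward. Divergence about -6, curl ≈0 — negative divergence with near-zero curl is a sink.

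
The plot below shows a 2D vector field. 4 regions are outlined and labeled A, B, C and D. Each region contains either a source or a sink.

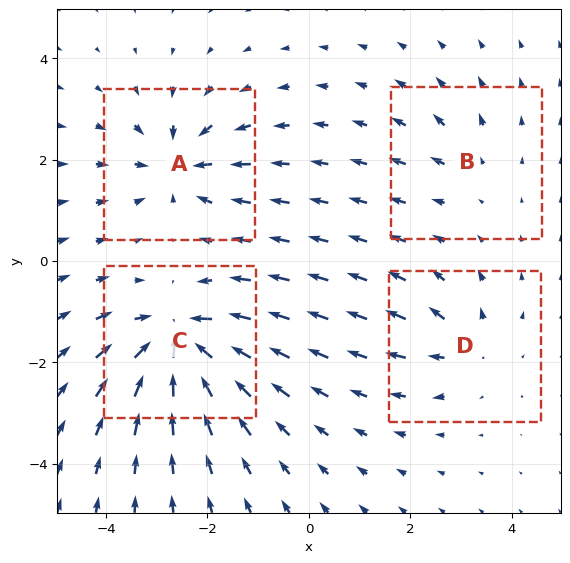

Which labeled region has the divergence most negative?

Divergence at each region's feature centre — A: about -6, B: about +3, C: about -8, D: about +4. Region C is most negative.

C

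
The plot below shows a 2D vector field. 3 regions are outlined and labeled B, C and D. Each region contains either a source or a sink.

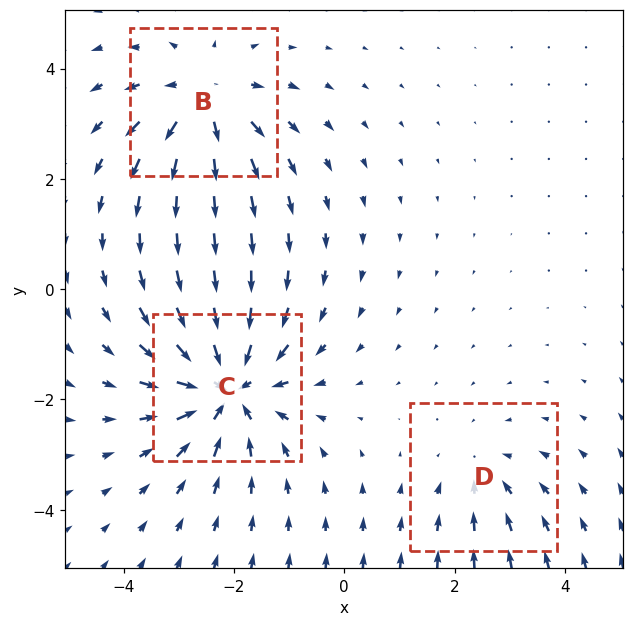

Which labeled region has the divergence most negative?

Divergence at each region's feature centre — B: about +4, C: about -5, D: about -2. Region C is most negative.

C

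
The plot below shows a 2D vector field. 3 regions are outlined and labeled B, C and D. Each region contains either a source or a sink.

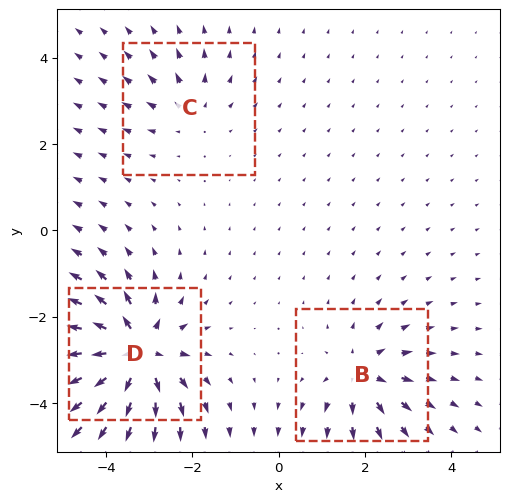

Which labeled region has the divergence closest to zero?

C

Divergence at each region's feature centre — B: about +4, C: about +2, D: about +6. Region C is closest to zero.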